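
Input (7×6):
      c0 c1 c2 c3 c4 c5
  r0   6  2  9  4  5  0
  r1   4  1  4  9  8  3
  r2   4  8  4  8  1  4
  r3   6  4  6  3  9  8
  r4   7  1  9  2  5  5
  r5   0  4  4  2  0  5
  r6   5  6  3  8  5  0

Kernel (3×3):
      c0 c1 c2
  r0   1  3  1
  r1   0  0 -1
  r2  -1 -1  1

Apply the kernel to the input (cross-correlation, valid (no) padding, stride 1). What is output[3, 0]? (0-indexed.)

15

The receptive field on the input at this output position is [6 4 6 / 7 1 9 / 0 4 4]. Elementwise product with the kernel and sum: 6·1 + 4·3 + 6·1 + 9·-1 + 0·-1 + 4·-1 + 4·1.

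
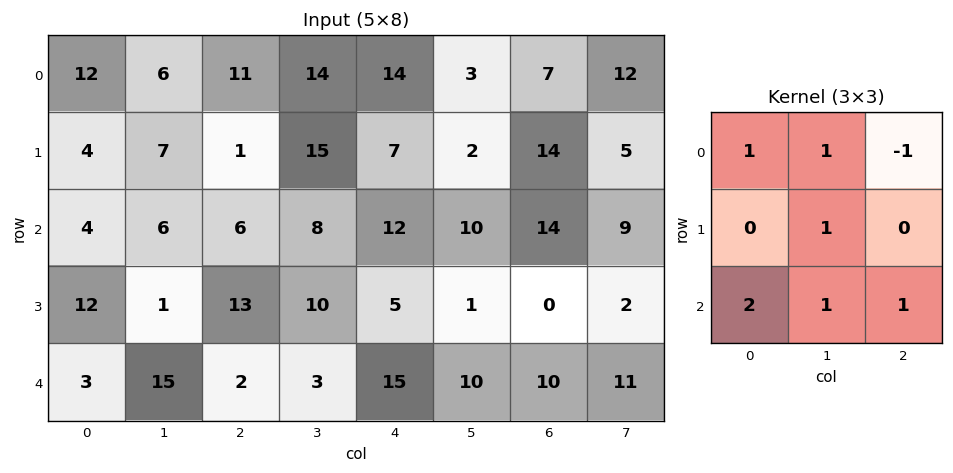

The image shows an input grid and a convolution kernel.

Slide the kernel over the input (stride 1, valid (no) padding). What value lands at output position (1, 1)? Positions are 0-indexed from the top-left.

24

The receptive field on the input at this output position is [7 1 15 / 6 6 8 / 1 13 10]. Elementwise product with the kernel and sum: 7·1 + 1·1 + 15·-1 + 6·1 + 1·2 + 13·1 + 10·1.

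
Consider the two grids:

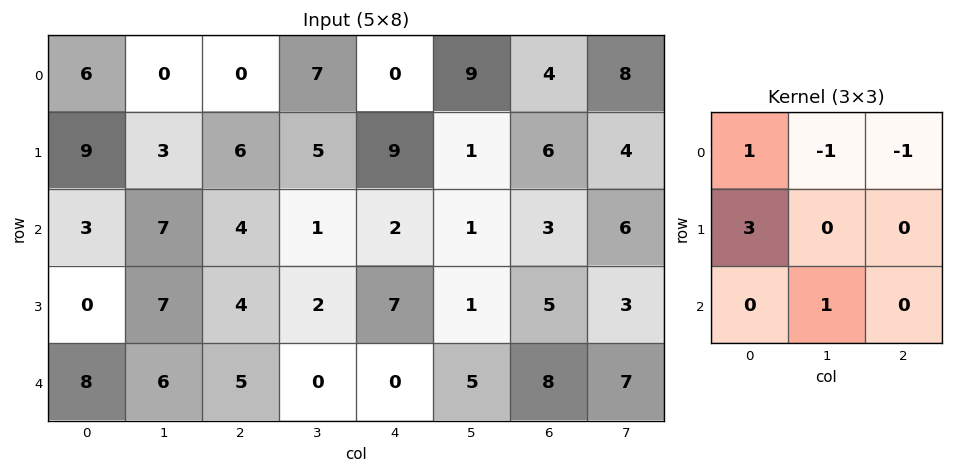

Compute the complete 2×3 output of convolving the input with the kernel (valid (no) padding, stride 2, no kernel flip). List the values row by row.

Output[0,0]: The receptive field on the input at this output position is [6 0 0 / 9 3 6 / 3 7 4]. Elementwise product with the kernel and sum: 6·1 + 0·-1 + 0·-1 + 9·3 + 7·1.
Output[0,1]: The receptive field on the input at this output position is [0 7 0 / 6 5 9 / 4 1 2]. Elementwise product with the kernel and sum: 0·1 + 7·-1 + 0·-1 + 6·3 + 1·1.

40 12 15
-2 13 24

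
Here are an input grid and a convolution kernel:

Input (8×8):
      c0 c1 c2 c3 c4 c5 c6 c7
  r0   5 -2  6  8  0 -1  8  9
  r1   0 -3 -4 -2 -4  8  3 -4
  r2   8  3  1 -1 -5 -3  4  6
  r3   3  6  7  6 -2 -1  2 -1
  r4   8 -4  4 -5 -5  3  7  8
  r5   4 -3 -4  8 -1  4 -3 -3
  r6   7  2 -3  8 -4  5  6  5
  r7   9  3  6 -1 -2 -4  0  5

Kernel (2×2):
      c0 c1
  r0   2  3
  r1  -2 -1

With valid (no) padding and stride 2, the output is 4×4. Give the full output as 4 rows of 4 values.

7 46 -3 41
13 -21 -14 23
-1 -7 -3 47
-1 7 15 22

Output[0,0]: The receptive field on the input at this output position is [5 -2 / 0 -3]. Elementwise product with the kernel and sum: 5·2 + -2·3 + 0·-2 + -3·-1.
Output[0,1]: The receptive field on the input at this output position is [6 8 / -4 -2]. Elementwise product with the kernel and sum: 6·2 + 8·3 + -4·-2 + -2·-1.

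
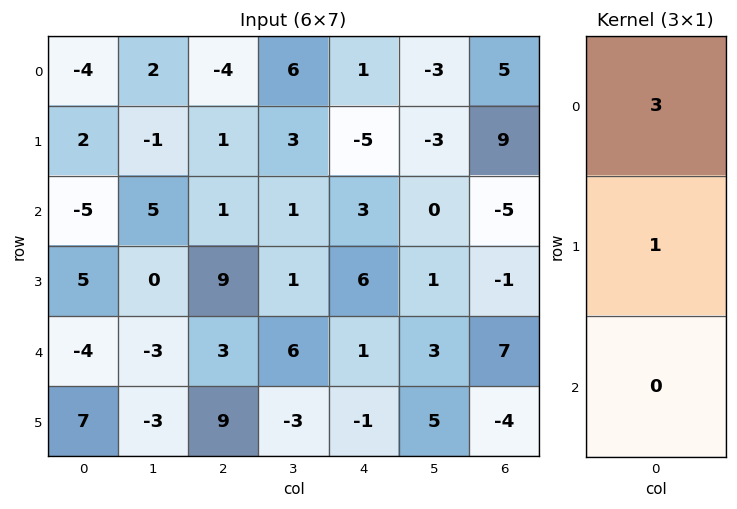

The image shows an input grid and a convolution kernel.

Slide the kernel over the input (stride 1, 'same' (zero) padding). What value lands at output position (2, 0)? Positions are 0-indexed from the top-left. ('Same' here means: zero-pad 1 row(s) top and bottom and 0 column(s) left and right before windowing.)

1

The receptive field on the zero-padded input at this output position is [2 / -5 / 5]. Elementwise product with the kernel and sum: 2·3 + -5·1.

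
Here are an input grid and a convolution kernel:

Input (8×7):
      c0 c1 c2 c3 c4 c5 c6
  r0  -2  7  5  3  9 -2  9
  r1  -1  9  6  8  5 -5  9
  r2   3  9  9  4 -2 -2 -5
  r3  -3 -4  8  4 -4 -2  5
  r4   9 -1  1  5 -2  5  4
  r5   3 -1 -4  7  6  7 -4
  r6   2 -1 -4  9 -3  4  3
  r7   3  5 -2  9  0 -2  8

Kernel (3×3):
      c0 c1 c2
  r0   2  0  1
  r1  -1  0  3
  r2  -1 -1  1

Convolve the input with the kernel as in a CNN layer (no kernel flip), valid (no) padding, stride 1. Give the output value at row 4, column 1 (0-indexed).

39

The receptive field on the input at this output position is [-1 1 5 / -1 -4 7 / -1 -4 9]. Elementwise product with the kernel and sum: -1·2 + 5·1 + -1·-1 + 7·3 + -1·-1 + -4·-1 + 9·1.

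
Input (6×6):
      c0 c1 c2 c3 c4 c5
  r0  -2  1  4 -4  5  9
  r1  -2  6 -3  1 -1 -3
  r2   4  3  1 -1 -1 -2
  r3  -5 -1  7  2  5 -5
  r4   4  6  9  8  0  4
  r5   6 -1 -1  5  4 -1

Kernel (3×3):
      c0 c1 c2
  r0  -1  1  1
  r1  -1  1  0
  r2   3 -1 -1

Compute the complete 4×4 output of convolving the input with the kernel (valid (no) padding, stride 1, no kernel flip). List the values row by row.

Output[0,0]: The receptive field on the input at this output position is [-2 1 4 / -2 6 -3 / 4 3 1]. Elementwise product with the kernel and sum: -2·-1 + 1·1 + 4·1 + -2·-1 + 6·1 + 4·3 + 3·-1 + 1·-1.

23 -1 6 16
-17 -22 15 1
1 6 11 21
33 6 -13 2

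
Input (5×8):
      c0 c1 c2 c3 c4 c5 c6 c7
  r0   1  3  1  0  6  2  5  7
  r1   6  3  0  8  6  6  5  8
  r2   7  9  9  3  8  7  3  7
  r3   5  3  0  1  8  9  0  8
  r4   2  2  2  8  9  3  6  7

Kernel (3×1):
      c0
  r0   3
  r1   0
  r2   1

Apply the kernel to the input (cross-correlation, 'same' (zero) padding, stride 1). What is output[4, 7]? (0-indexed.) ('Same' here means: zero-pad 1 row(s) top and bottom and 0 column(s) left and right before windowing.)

24

The receptive field on the zero-padded input at this output position is [8 / 7 / 0]. Elementwise product with the kernel and sum: 8·3 + 0·1.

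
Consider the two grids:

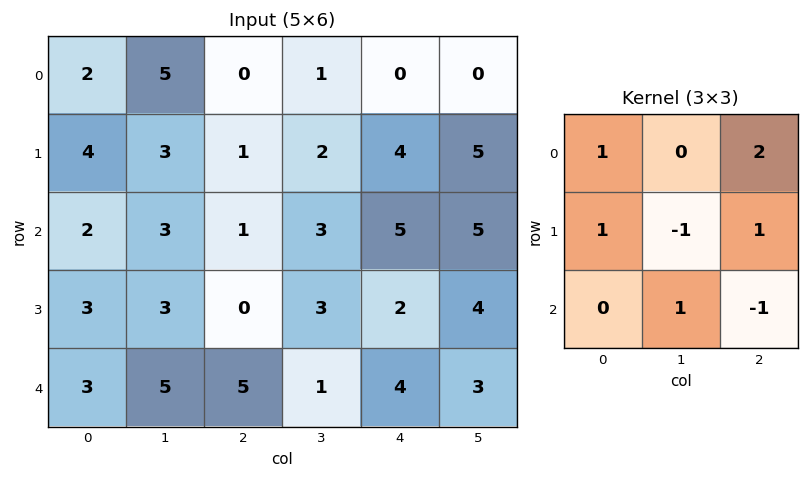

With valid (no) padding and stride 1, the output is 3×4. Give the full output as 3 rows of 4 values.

6 9 1 4
9 9 13 13
4 19 7 19

Output[0,0]: The receptive field on the input at this output position is [2 5 0 / 4 3 1 / 2 3 1]. Elementwise product with the kernel and sum: 2·1 + 0·2 + 4·1 + 3·-1 + 1·1 + 3·1 + 1·-1.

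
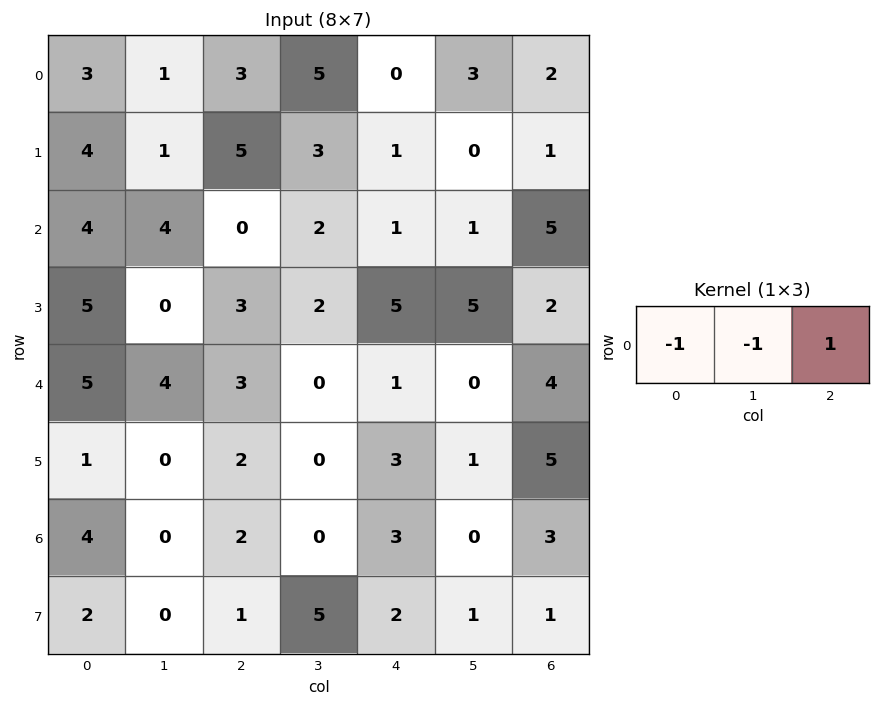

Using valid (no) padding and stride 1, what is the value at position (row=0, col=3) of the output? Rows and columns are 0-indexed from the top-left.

The receptive field on the input at this output position is [5 0 3]. Elementwise product with the kernel and sum: 5·-1 + 0·-1 + 3·1.

-2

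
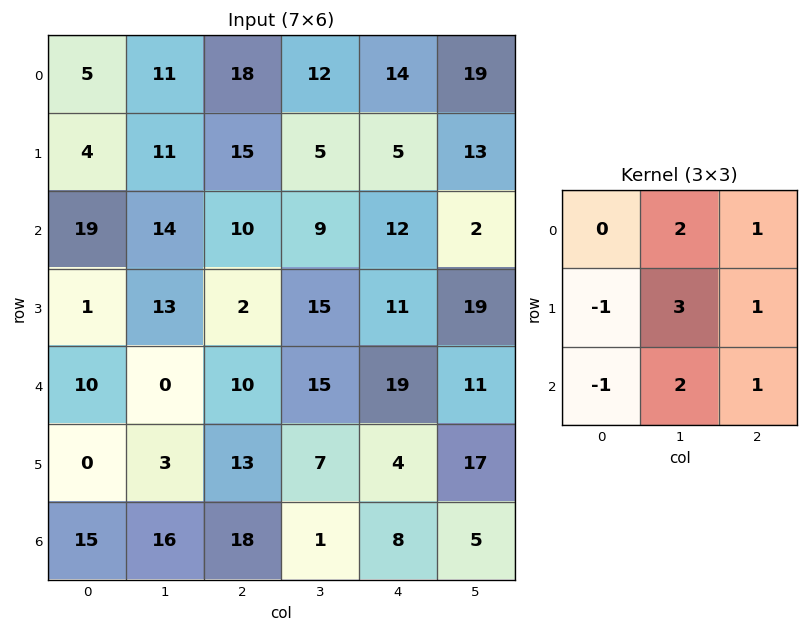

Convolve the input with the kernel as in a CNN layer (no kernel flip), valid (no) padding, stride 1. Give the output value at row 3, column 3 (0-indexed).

The receptive field on the input at this output position is [15 11 19 / 15 19 11 / 7 4 17]. Elementwise product with the kernel and sum: 11·2 + 19·1 + 15·-1 + 19·3 + 11·1 + 7·-1 + 4·2 + 17·1.

112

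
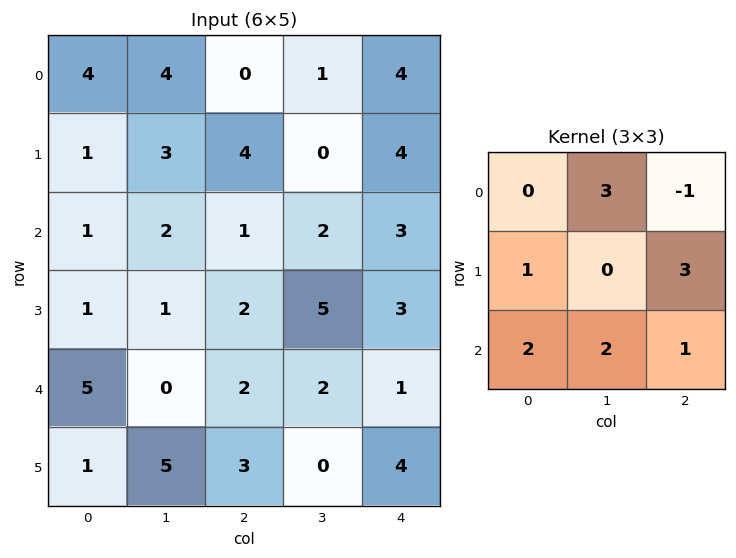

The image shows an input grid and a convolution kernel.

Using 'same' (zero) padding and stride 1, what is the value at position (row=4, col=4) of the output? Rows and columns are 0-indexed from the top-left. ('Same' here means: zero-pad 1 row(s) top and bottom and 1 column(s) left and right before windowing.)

The receptive field on the zero-padded input at this output position is [5 3 0 / 2 1 0 / 0 4 0]. Elementwise product with the kernel and sum: 3·3 + 0·-1 + 2·1 + 0·3 + 0·2 + 4·2 + 0·1.

19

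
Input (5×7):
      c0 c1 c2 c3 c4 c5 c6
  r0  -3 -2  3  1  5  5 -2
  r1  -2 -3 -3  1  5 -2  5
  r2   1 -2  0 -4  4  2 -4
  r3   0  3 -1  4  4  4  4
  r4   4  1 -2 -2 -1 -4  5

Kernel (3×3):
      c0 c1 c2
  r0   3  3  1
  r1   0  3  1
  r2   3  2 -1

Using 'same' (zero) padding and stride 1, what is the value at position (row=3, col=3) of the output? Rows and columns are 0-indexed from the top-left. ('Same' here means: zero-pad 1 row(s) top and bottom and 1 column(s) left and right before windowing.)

The receptive field on the zero-padded input at this output position is [0 -4 4 / -1 4 4 / -2 -2 -1]. Elementwise product with the kernel and sum: 0·3 + -4·3 + 4·1 + 4·3 + 4·1 + -2·3 + -2·2 + -1·-1.

-1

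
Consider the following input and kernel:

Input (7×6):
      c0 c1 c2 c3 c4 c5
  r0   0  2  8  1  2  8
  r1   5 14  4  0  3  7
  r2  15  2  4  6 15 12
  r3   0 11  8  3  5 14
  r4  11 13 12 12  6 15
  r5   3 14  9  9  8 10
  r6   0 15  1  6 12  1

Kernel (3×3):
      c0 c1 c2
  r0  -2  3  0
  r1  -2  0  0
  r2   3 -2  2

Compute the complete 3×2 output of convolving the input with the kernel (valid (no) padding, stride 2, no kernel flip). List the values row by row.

Output[0,0]: The receptive field on the input at this output position is [0 2 8 / 5 14 4 / 15 2 4]. Elementwise product with the kernel and sum: 0·-2 + 2·3 + 5·-2 + 15·3 + 2·-2 + 4·2.

45 9
7 18
-17 9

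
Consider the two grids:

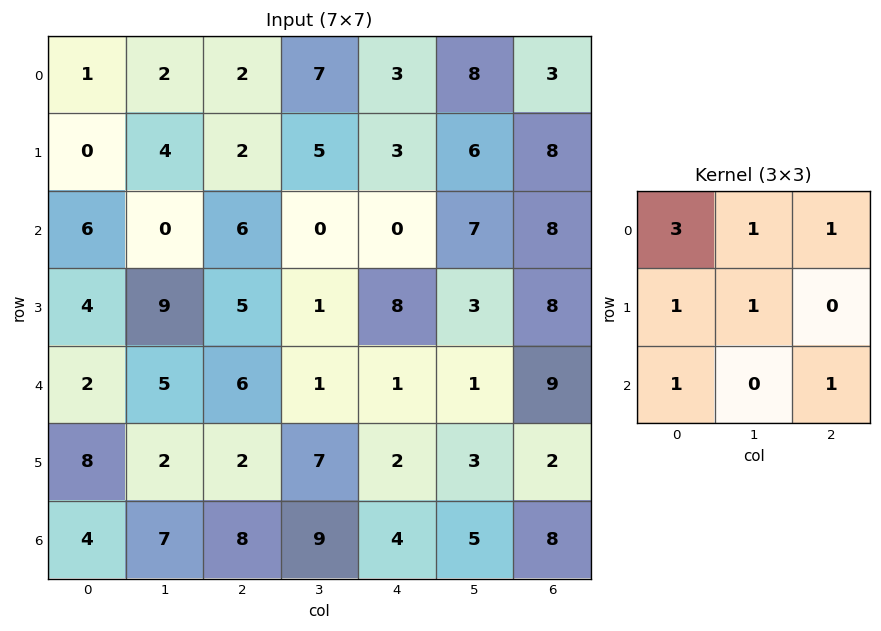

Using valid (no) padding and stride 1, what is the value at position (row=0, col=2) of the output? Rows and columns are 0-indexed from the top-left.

The receptive field on the input at this output position is [2 7 3 / 2 5 3 / 6 0 0]. Elementwise product with the kernel and sum: 2·3 + 7·1 + 3·1 + 2·1 + 5·1 + 6·1 + 0·1.

29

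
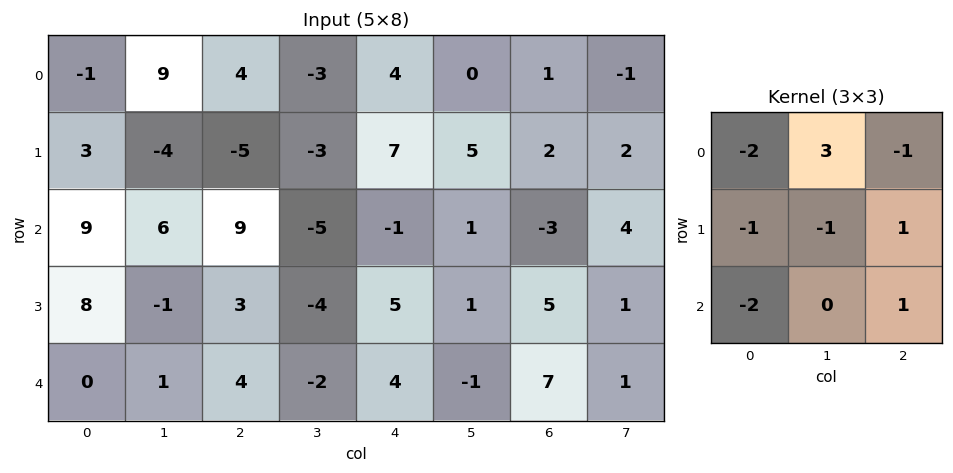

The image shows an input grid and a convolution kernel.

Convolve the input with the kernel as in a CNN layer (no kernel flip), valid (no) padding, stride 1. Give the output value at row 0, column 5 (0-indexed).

The receptive field on the input at this output position is [0 1 -1 / 5 2 2 / 1 -3 4]. Elementwise product with the kernel and sum: 0·-2 + 1·3 + -1·-1 + 5·-1 + 2·-1 + 2·1 + 1·-2 + 4·1.

1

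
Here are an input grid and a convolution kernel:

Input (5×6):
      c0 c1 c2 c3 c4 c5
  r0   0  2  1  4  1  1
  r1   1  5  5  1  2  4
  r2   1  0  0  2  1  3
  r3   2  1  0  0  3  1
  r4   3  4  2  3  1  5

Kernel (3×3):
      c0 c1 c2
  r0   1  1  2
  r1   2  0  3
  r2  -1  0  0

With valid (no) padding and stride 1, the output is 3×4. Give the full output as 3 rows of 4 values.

Output[0,0]: The receptive field on the input at this output position is [0 2 1 / 1 5 5 / 1 0 0]. Elementwise product with the kernel and sum: 0·1 + 2·1 + 1·2 + 1·2 + 5·3 + 1·-1.
Output[0,1]: The receptive field on the input at this output position is [2 1 4 / 5 5 1 / 0 0 2]. Elementwise product with the kernel and sum: 2·1 + 1·1 + 4·2 + 5·2 + 1·3 + 0·-1.

20 24 23 19
16 17 13 24
2 2 11 9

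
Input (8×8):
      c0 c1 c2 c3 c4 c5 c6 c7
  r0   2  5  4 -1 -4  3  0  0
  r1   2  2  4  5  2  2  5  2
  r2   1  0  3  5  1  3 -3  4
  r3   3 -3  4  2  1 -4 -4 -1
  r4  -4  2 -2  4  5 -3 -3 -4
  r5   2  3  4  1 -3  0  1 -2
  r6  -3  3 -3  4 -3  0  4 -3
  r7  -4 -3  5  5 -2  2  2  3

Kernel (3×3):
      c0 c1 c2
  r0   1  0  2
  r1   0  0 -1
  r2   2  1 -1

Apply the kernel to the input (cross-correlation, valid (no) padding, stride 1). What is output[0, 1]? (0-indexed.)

-4

The receptive field on the input at this output position is [5 4 -1 / 2 4 5 / 0 3 5]. Elementwise product with the kernel and sum: 5·1 + -1·2 + 5·-1 + 0·2 + 3·1 + 5·-1.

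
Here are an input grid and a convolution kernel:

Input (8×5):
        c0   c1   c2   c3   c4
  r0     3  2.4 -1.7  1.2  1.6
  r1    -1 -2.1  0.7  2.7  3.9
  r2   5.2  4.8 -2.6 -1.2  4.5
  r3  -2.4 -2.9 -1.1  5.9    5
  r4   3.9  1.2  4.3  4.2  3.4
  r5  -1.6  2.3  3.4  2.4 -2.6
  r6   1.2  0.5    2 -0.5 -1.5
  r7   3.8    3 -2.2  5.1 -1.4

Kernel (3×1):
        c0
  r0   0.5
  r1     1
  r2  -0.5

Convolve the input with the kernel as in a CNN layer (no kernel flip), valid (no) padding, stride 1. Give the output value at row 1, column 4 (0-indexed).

3.95

The receptive field on the input at this output position is [3.9 / 4.5 / 5]. Elementwise product with the kernel and sum: 3.9·0.5 + 4.5·1 + 5·-0.5.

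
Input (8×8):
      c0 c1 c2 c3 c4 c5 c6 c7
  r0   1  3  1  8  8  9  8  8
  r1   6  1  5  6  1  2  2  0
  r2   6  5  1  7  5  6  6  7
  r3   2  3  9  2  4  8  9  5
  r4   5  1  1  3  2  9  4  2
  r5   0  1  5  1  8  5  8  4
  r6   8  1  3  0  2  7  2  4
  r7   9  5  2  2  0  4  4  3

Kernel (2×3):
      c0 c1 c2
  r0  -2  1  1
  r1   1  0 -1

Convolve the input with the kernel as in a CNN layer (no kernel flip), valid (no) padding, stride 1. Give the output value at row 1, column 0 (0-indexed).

The receptive field on the input at this output position is [6 1 5 / 6 5 1]. Elementwise product with the kernel and sum: 6·-2 + 1·1 + 5·1 + 6·1 + 1·-1.

-1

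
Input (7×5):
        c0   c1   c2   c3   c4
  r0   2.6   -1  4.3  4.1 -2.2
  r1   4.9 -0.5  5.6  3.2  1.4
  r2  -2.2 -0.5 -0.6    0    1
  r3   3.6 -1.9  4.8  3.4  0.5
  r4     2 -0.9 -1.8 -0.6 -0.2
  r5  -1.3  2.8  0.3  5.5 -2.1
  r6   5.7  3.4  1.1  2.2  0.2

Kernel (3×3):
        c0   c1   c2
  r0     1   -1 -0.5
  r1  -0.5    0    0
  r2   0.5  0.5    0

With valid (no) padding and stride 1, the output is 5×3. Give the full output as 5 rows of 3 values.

-2.35 -7.65 -1.8
4.55 -6 6.1
-2.65 -0.3 -4.7
2.85 -6.4 4.95
9 2.05 0.4

Output[0,0]: The receptive field on the input at this output position is [2.6 -1 4.3 / 4.9 -0.5 5.6 / -2.2 -0.5 -0.6]. Elementwise product with the kernel and sum: 2.6·1 + -1·-1 + 4.3·-0.5 + 4.9·-0.5 + -2.2·0.5 + -0.5·0.5.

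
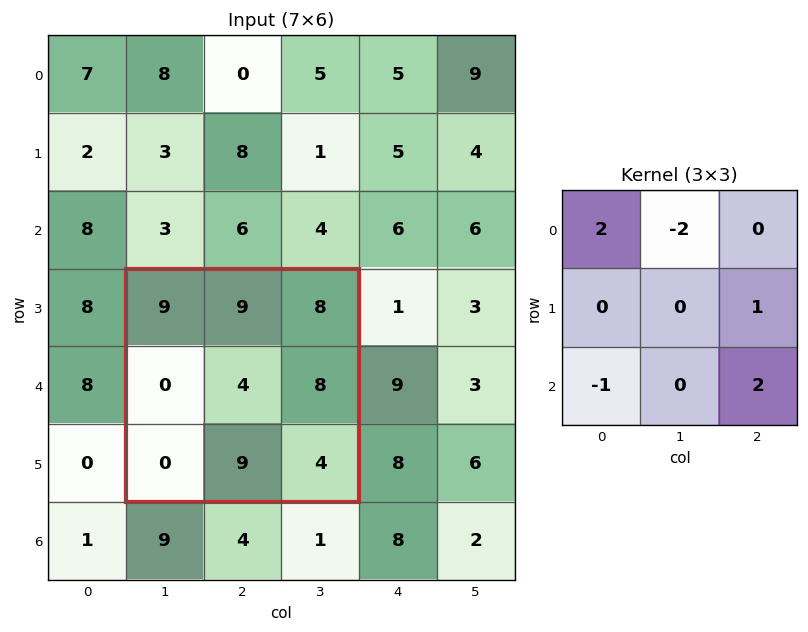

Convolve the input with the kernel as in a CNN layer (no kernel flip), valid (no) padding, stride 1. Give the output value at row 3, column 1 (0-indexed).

16

The receptive field on the input at this output position is [9 9 8 / 0 4 8 / 0 9 4]. Elementwise product with the kernel and sum: 9·2 + 9·-2 + 8·1 + 0·-1 + 4·2.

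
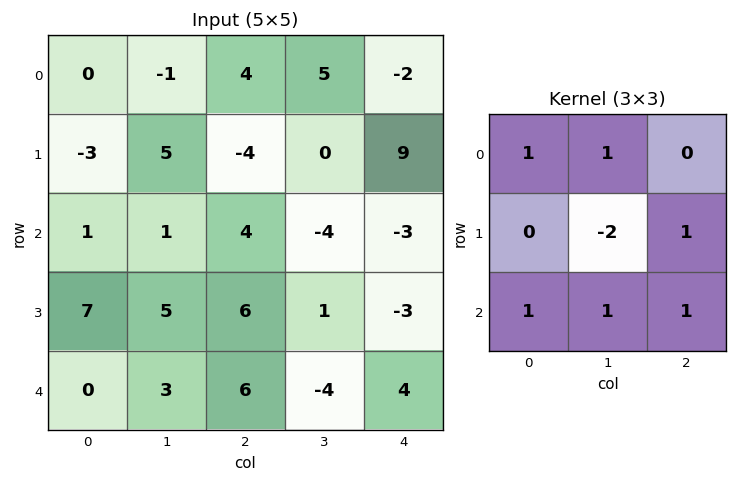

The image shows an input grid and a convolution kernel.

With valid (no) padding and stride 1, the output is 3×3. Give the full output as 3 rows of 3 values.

Output[0,0]: The receptive field on the input at this output position is [0 -1 4 / -3 5 -4 / 1 1 4]. Elementwise product with the kernel and sum: 0·1 + -1·1 + 5·-2 + -4·1 + 1·1 + 1·1 + 4·1.

-9 12 15
22 1 5
7 -1 1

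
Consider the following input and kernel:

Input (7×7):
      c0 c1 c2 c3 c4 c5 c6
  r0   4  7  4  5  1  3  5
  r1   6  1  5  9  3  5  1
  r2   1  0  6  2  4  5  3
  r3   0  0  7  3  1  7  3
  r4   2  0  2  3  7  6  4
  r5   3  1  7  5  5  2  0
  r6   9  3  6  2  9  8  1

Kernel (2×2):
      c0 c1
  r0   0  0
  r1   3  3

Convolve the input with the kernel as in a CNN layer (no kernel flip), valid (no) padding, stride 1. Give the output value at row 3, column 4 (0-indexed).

The receptive field on the input at this output position is [1 7 / 7 6]. Elementwise product with the kernel and sum: 7·3 + 6·3.

39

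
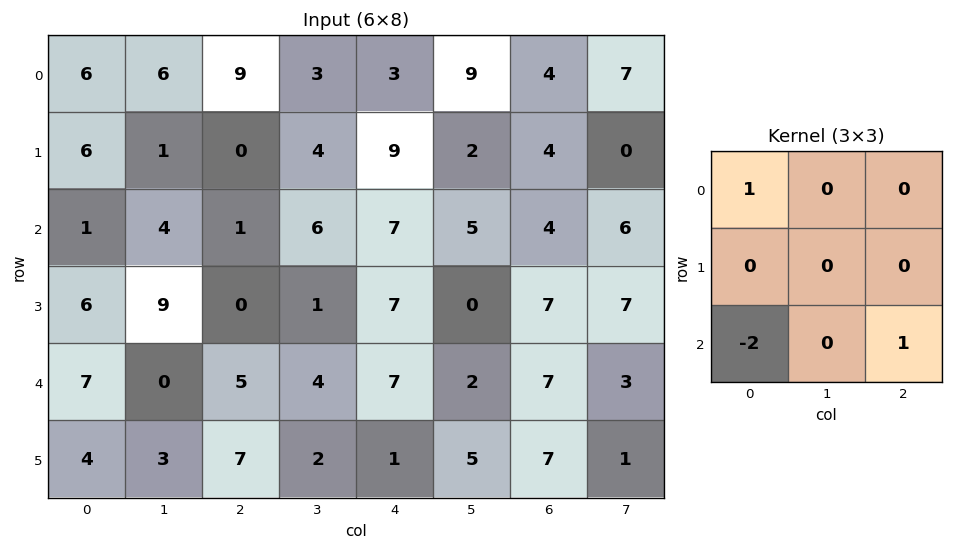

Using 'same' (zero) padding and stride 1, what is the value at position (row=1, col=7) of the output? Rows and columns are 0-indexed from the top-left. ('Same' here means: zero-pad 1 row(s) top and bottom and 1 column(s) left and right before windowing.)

-4

The receptive field on the zero-padded input at this output position is [4 7 0 / 4 0 0 / 4 6 0]. Elementwise product with the kernel and sum: 4·1 + 4·-2 + 0·1.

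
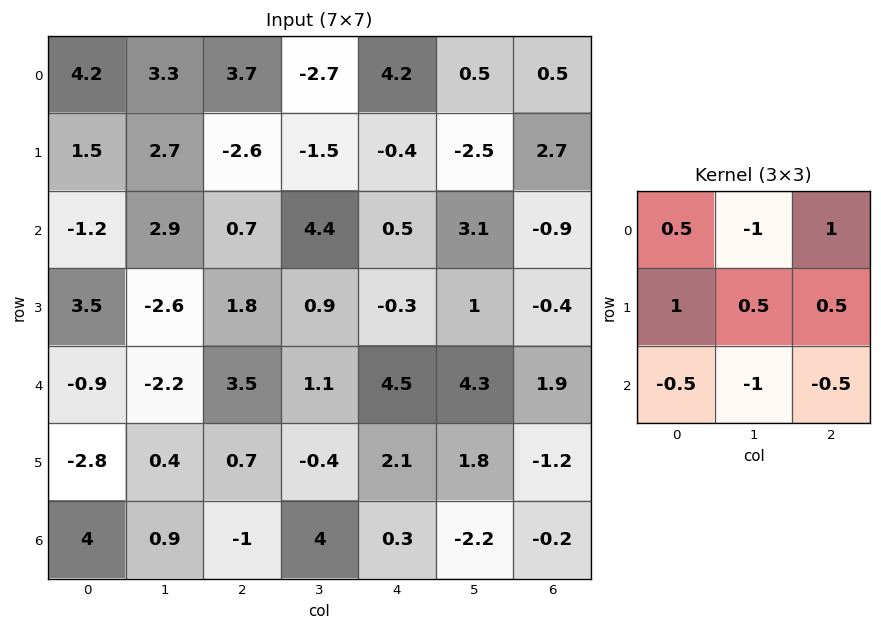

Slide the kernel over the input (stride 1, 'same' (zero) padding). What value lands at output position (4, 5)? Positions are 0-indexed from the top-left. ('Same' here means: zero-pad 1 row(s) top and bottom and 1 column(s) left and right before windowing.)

3.8

The receptive field on the zero-padded input at this output position is [-0.3 1 -0.4 / 4.5 4.3 1.9 / 2.1 1.8 -1.2]. Elementwise product with the kernel and sum: -0.3·0.5 + 1·-1 + -0.4·1 + 4.5·1 + 4.3·0.5 + 1.9·0.5 + 2.1·-0.5 + 1.8·-1 + -1.2·-0.5.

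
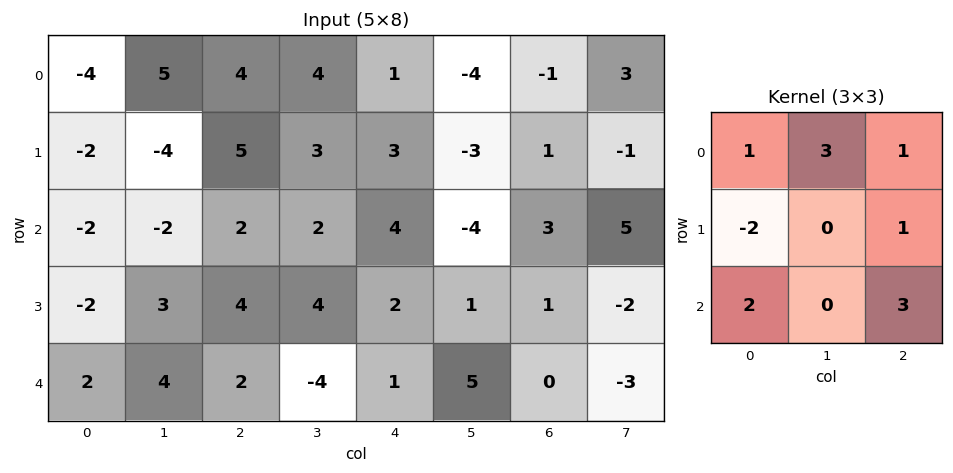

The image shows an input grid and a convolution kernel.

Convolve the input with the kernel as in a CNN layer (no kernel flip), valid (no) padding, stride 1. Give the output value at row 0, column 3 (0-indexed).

-14

The receptive field on the input at this output position is [4 1 -4 / 3 3 -3 / 2 4 -4]. Elementwise product with the kernel and sum: 4·1 + 1·3 + -4·1 + 3·-2 + -3·1 + 2·2 + -4·3.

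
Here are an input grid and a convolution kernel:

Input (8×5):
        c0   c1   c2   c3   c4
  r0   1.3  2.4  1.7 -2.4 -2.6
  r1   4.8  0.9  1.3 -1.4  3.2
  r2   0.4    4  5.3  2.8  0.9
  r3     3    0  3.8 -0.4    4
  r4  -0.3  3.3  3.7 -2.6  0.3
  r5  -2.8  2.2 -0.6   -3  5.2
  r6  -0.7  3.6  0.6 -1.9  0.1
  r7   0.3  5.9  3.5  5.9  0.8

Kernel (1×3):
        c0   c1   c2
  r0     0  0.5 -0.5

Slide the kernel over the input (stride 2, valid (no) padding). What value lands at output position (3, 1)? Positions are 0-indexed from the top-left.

-1

The receptive field on the input at this output position is [0.6 -1.9 0.1]. Elementwise product with the kernel and sum: -1.9·0.5 + 0.1·-0.5.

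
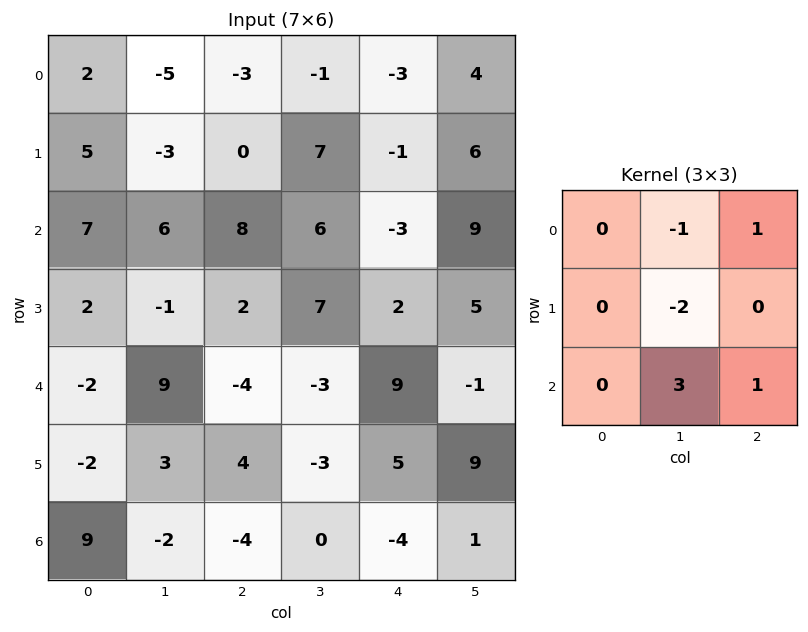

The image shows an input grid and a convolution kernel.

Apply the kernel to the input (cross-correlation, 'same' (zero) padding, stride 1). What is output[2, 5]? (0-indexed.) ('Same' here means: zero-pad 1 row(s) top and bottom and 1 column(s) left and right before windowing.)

The receptive field on the zero-padded input at this output position is [-1 6 0 / -3 9 0 / 2 5 0]. Elementwise product with the kernel and sum: 6·-1 + 0·1 + 9·-2 + 5·3 + 0·1.

-9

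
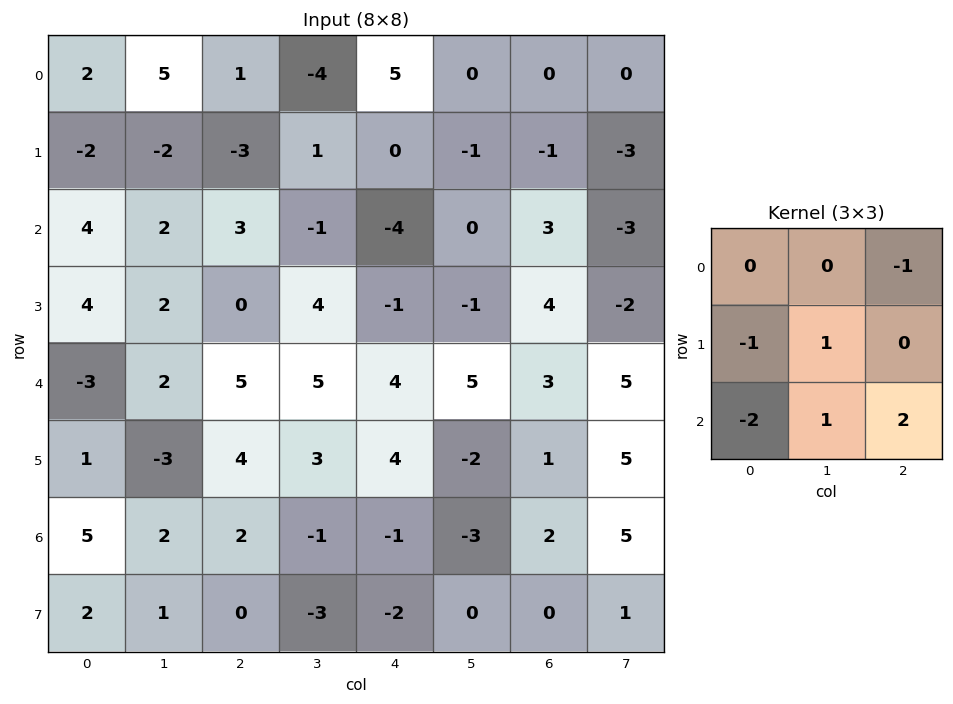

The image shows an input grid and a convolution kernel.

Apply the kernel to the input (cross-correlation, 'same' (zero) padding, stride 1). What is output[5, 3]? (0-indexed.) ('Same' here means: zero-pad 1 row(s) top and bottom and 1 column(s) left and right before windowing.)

The receptive field on the zero-padded input at this output position is [5 5 4 / 4 3 4 / 2 -1 -1]. Elementwise product with the kernel and sum: 4·-1 + 4·-1 + 3·1 + 2·-2 + -1·1 + -1·2.

-12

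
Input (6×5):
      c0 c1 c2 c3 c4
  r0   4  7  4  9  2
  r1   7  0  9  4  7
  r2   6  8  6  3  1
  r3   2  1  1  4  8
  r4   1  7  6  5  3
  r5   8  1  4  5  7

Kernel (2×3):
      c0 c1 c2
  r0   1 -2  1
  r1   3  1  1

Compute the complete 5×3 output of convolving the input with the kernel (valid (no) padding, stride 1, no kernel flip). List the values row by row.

Output[0,0]: The receptive field on the input at this output position is [4 7 4 / 7 0 9]. Elementwise product with the kernel and sum: 4·1 + 7·-2 + 4·1 + 7·3 + 0·1 + 9·1.
Output[0,1]: The receptive field on the input at this output position is [7 4 9 / 0 9 4]. Elementwise product with the kernel and sum: 7·1 + 4·-2 + 9·1 + 0·3 + 9·1 + 4·1.

24 21 26
48 19 30
4 7 16
17 35 27
22 12 23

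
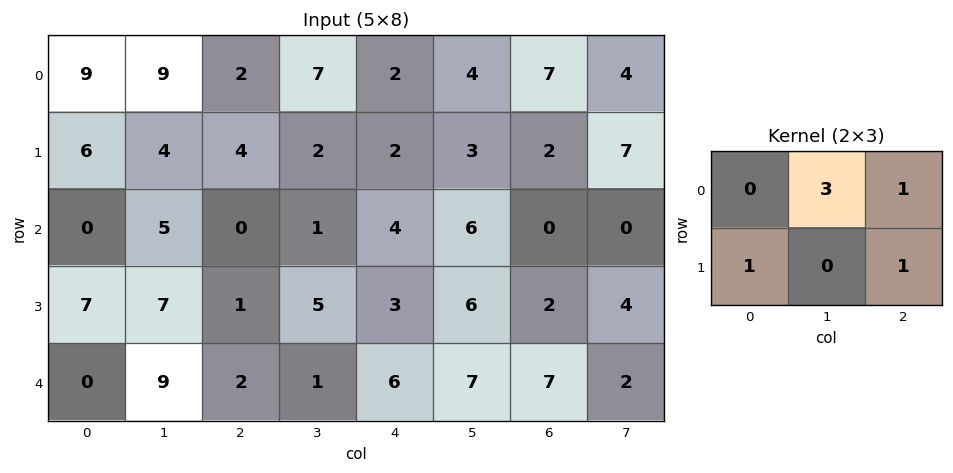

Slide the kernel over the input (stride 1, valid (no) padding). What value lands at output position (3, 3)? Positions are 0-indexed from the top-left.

The receptive field on the input at this output position is [5 3 6 / 1 6 7]. Elementwise product with the kernel and sum: 3·3 + 6·1 + 1·1 + 7·1.

23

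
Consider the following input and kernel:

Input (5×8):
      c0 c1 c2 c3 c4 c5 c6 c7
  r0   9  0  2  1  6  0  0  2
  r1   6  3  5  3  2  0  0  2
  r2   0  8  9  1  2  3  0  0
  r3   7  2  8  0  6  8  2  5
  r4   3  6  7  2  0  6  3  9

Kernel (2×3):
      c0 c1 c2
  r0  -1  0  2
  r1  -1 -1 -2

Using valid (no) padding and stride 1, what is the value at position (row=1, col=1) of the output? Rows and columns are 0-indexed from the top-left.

The receptive field on the input at this output position is [3 5 3 / 8 9 1]. Elementwise product with the kernel and sum: 3·-1 + 3·2 + 8·-1 + 9·-1 + 1·-2.

-16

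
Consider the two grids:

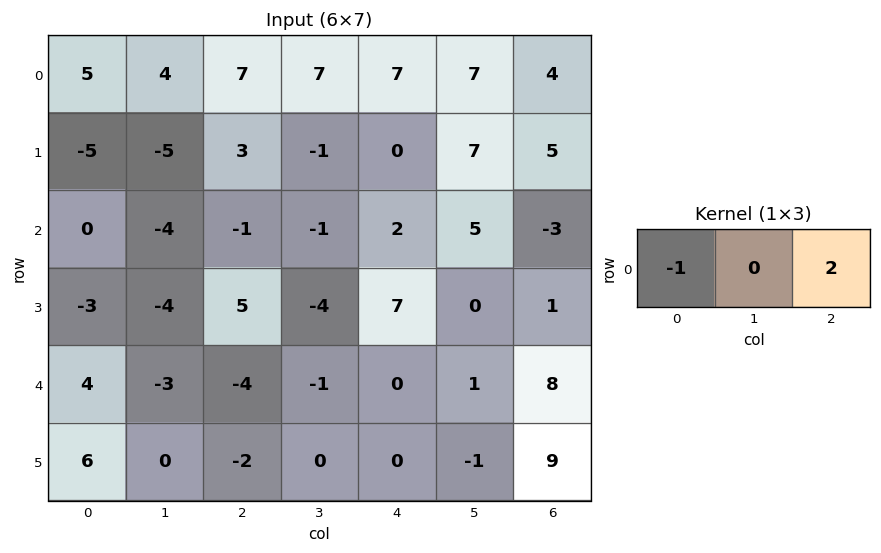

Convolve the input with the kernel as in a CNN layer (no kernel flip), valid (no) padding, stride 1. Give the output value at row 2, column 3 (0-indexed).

The receptive field on the input at this output position is [-1 2 5]. Elementwise product with the kernel and sum: -1·-1 + 5·2.

11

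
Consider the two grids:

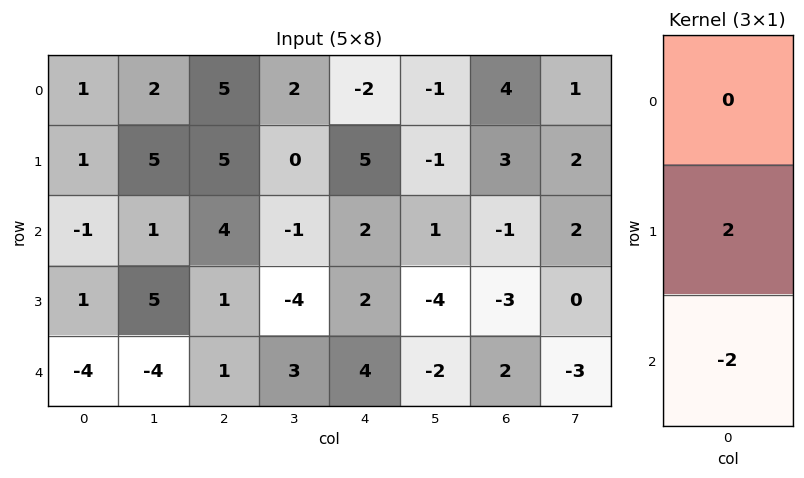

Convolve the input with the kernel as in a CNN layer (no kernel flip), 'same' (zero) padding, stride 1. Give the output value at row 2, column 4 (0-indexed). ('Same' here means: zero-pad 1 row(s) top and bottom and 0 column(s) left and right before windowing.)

The receptive field on the zero-padded input at this output position is [5 / 2 / 2]. Elementwise product with the kernel and sum: 2·2 + 2·-2.

0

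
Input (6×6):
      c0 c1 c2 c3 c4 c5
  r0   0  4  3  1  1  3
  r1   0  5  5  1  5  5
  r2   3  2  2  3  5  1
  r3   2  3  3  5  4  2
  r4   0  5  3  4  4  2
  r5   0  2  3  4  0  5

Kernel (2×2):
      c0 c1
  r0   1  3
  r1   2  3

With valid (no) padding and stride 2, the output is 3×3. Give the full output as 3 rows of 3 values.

27 19 35
22 32 22
21 33 25

Output[0,0]: The receptive field on the input at this output position is [0 4 / 0 5]. Elementwise product with the kernel and sum: 0·1 + 4·3 + 0·2 + 5·3.
Output[0,1]: The receptive field on the input at this output position is [3 1 / 5 1]. Elementwise product with the kernel and sum: 3·1 + 1·3 + 5·2 + 1·3.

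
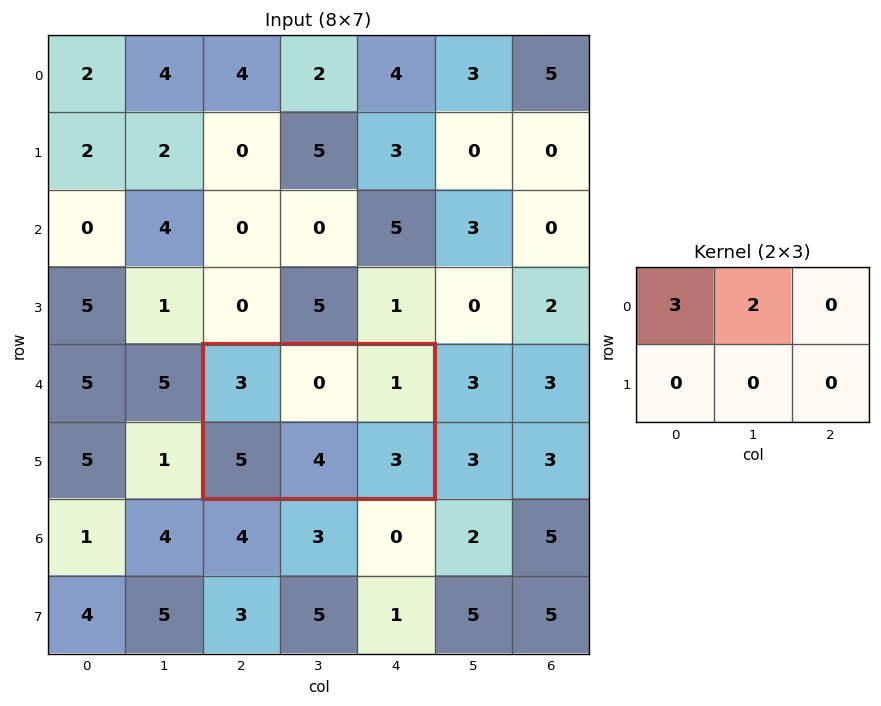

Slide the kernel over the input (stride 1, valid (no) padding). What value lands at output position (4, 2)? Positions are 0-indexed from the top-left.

The receptive field on the input at this output position is [3 0 1 / 5 4 3]. Elementwise product with the kernel and sum: 3·3 + 0·2.

9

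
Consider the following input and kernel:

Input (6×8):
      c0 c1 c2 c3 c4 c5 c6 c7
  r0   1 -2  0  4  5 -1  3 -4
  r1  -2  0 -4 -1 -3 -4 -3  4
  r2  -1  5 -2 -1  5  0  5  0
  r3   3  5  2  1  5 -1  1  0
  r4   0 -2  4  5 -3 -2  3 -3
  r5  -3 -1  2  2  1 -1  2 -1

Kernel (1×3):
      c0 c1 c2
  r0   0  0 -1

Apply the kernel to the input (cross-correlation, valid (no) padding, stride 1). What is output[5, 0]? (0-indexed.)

The receptive field on the input at this output position is [-3 -1 2]. Elementwise product with the kernel and sum: 2·-1.

-2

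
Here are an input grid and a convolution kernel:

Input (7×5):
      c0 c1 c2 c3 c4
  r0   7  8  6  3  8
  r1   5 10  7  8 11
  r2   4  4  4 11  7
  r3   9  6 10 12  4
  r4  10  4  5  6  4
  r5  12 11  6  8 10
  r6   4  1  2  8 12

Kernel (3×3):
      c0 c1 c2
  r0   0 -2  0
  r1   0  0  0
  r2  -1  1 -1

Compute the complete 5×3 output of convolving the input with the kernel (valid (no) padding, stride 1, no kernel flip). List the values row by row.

Output[0,0]: The receptive field on the input at this output position is [7 8 6 / 5 10 7 / 4 4 4]. Elementwise product with the kernel and sum: 8·-2 + 4·-1 + 4·1 + 4·-1.

-20 -23 -6
-33 -22 -18
-19 -13 -25
-19 -33 -32
-13 -17 -18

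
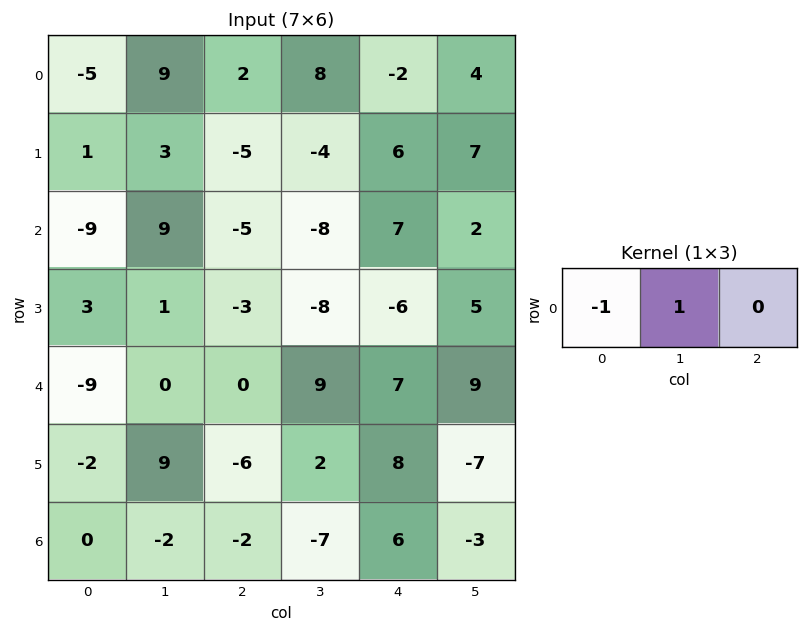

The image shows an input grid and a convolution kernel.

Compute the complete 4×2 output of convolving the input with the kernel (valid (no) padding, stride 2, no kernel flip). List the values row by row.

14 6
18 -3
9 9
-2 -5

Output[0,0]: The receptive field on the input at this output position is [-5 9 2]. Elementwise product with the kernel and sum: -5·-1 + 9·1.
Output[0,1]: The receptive field on the input at this output position is [2 8 -2]. Elementwise product with the kernel and sum: 2·-1 + 8·1.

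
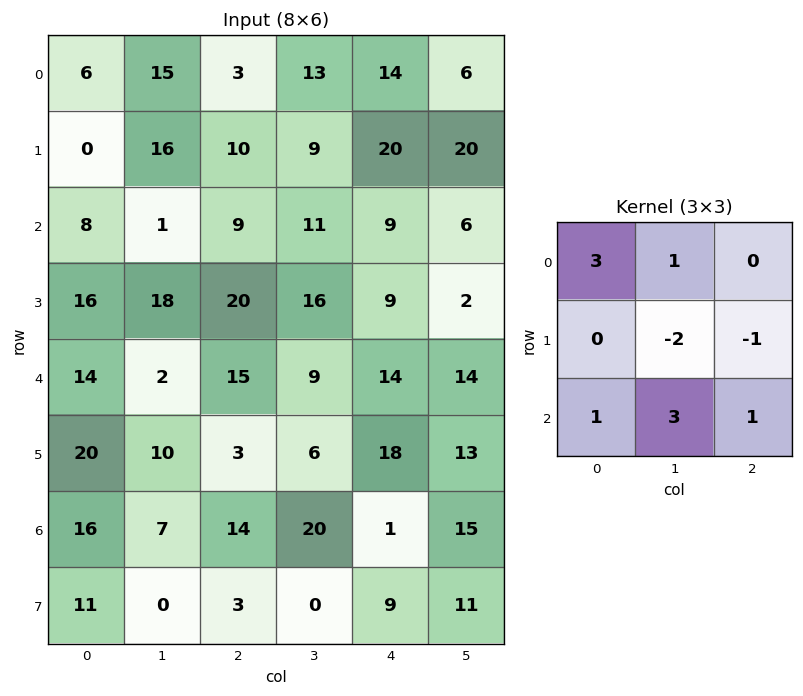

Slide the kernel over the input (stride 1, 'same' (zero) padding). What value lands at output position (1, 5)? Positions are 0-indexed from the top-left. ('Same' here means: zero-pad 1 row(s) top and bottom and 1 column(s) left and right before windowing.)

The receptive field on the zero-padded input at this output position is [14 6 0 / 20 20 0 / 9 6 0]. Elementwise product with the kernel and sum: 14·3 + 6·1 + 20·-2 + 0·-1 + 9·1 + 6·3 + 0·1.

35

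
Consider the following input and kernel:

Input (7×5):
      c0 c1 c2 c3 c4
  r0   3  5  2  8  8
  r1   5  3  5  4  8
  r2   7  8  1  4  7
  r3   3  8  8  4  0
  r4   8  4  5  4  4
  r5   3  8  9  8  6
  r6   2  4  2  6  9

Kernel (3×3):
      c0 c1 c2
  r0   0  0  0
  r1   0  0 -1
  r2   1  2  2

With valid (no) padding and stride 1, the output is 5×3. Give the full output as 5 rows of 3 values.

Output[0,0]: The receptive field on the input at this output position is [3 5 2 / 5 3 5 / 7 8 1]. Elementwise product with the kernel and sum: 5·-1 + 7·1 + 8·2 + 1·2.
Output[0,1]: The receptive field on the input at this output position is [5 2 8 / 3 5 4 / 8 1 4]. Elementwise product with the kernel and sum: 4·-1 + 8·1 + 1·2 + 4·2.

20 14 15
34 28 9
18 18 21
32 38 33
5 12 26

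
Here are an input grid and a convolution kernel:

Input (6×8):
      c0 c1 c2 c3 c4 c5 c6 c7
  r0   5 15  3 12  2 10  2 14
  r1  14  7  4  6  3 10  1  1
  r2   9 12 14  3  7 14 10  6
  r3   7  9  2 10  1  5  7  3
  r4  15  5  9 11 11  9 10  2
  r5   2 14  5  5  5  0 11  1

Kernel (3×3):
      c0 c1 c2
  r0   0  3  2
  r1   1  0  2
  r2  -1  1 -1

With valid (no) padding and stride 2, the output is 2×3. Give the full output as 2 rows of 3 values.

Output[0,0]: The receptive field on the input at this output position is [5 15 3 / 14 7 4 / 9 12 14]. Elementwise product with the kernel and sum: 15·3 + 3·2 + 14·1 + 4·2 + 9·-1 + 12·1 + 14·-1.

62 32 36
56 18 65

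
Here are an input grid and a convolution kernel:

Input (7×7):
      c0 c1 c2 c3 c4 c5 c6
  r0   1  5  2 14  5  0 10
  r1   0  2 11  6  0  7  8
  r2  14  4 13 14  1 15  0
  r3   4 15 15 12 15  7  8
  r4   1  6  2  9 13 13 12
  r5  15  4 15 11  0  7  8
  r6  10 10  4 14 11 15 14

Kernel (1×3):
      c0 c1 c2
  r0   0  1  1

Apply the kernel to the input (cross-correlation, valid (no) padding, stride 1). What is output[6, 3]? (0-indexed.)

26

The receptive field on the input at this output position is [14 11 15]. Elementwise product with the kernel and sum: 11·1 + 15·1.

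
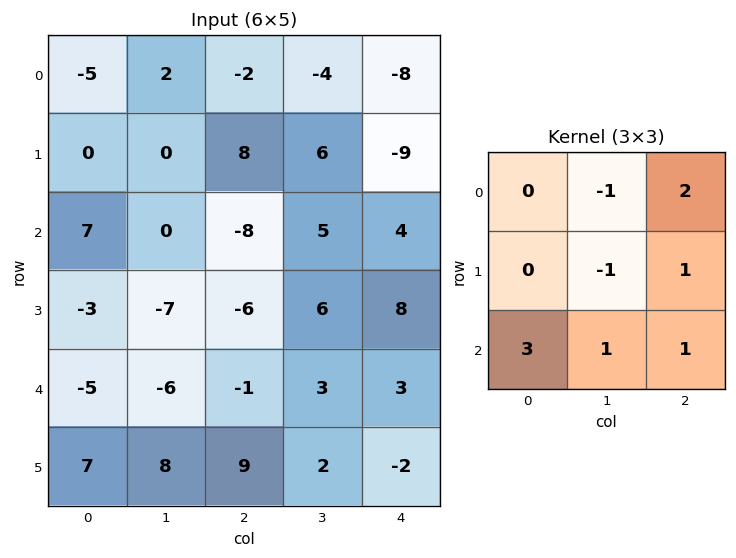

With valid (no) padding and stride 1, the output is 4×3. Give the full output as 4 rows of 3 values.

Output[0,0]: The receptive field on the input at this output position is [-5 2 -2 / 0 0 8 / 7 0 -8]. Elementwise product with the kernel and sum: 2·-1 + -2·2 + 0·-1 + 8·1 + 7·3 + 0·1 + -8·1.

15 -11 -42
-14 -4 -29
-37 14 8
38 57 37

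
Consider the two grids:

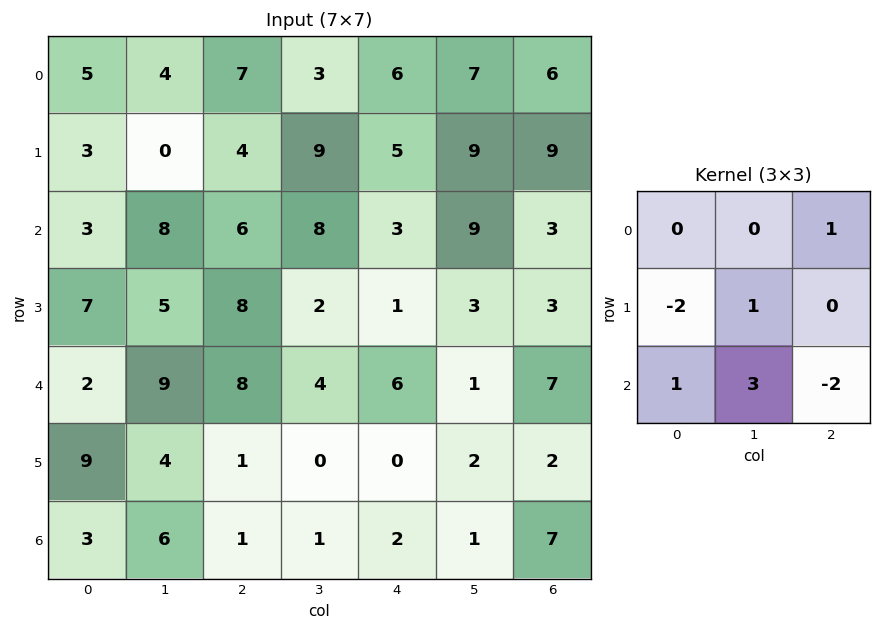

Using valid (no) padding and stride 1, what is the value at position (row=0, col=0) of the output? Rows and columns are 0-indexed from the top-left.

The receptive field on the input at this output position is [5 4 7 / 3 0 4 / 3 8 6]. Elementwise product with the kernel and sum: 7·1 + 3·-2 + 0·1 + 3·1 + 8·3 + 6·-2.

16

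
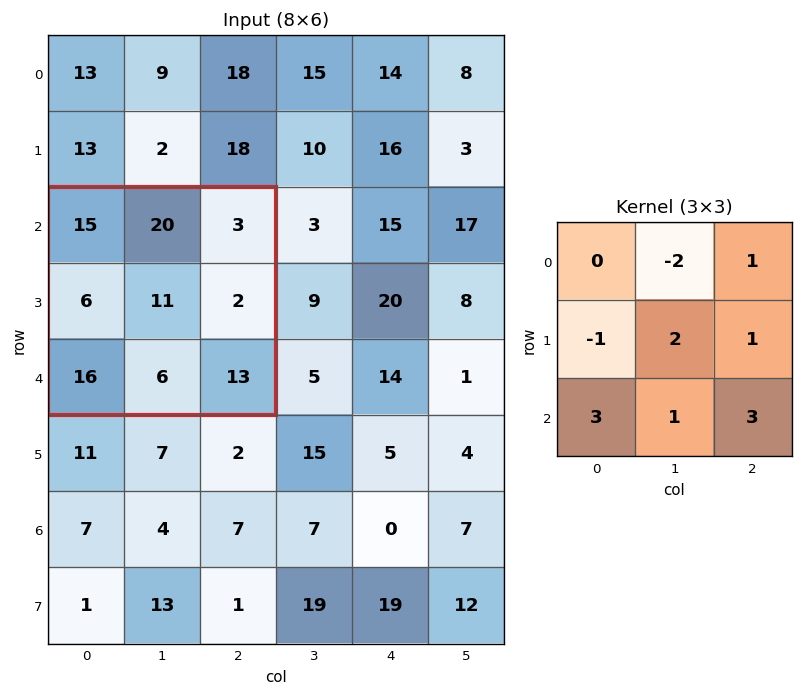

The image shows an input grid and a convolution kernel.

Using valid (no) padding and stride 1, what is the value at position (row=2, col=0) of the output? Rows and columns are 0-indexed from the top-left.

74

The receptive field on the input at this output position is [15 20 3 / 6 11 2 / 16 6 13]. Elementwise product with the kernel and sum: 20·-2 + 3·1 + 6·-1 + 11·2 + 2·1 + 16·3 + 6·1 + 13·3.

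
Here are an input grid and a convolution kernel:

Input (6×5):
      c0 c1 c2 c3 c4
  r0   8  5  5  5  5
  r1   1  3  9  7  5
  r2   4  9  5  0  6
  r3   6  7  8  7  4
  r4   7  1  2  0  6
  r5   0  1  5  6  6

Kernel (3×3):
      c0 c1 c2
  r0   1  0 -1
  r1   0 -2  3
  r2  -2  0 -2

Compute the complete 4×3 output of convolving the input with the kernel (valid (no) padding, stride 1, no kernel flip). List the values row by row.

Output[0,0]: The receptive field on the input at this output position is [8 5 5 / 1 3 9 / 4 9 5]. Elementwise product with the kernel and sum: 8·1 + 5·-1 + 3·-2 + 9·3 + 4·-2 + 5·-2.

6 -15 -21
-39 -42 -2
-9 12 -19
-8 -18 0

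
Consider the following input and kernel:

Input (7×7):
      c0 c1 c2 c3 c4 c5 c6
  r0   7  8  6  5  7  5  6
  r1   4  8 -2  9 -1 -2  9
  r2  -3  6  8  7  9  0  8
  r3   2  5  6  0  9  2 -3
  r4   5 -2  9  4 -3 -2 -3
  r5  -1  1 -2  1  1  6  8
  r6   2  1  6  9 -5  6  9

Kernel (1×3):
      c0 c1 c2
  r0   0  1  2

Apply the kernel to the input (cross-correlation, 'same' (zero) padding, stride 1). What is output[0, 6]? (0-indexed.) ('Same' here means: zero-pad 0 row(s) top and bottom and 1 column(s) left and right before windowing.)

6

The receptive field on the zero-padded input at this output position is [5 6 0]. Elementwise product with the kernel and sum: 6·1 + 0·2.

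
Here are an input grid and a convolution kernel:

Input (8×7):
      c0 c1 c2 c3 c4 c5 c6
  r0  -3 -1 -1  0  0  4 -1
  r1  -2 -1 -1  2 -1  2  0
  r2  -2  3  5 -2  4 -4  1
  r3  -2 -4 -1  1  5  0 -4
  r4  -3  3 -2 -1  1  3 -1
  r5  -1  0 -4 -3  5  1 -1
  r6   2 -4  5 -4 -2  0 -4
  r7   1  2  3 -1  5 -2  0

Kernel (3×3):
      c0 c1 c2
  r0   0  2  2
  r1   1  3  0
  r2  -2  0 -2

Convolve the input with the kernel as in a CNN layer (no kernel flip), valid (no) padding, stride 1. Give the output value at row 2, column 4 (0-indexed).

-1

The receptive field on the input at this output position is [4 -4 1 / 5 0 -4 / 1 3 -1]. Elementwise product with the kernel and sum: -4·2 + 1·2 + 5·1 + 0·3 + 1·-2 + -1·-2.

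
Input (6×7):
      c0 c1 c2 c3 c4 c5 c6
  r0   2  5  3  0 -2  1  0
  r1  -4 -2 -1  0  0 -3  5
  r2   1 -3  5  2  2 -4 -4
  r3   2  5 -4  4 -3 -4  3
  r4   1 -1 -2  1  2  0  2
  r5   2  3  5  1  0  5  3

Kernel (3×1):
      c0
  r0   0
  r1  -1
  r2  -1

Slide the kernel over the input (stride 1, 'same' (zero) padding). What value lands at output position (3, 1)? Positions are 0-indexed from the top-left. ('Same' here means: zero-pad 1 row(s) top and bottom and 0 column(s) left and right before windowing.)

-4

The receptive field on the zero-padded input at this output position is [-3 / 5 / -1]. Elementwise product with the kernel and sum: 5·-1 + -1·-1.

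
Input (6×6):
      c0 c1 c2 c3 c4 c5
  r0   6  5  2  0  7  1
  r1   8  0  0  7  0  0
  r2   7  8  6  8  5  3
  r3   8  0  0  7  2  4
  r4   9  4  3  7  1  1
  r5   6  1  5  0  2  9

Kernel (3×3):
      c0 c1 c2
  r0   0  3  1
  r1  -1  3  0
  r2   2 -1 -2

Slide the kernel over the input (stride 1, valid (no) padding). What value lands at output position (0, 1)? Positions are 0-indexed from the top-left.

The receptive field on the input at this output position is [5 2 0 / 0 0 7 / 8 6 8]. Elementwise product with the kernel and sum: 2·3 + 0·1 + 0·-1 + 0·3 + 8·2 + 6·-1 + 8·-2.

0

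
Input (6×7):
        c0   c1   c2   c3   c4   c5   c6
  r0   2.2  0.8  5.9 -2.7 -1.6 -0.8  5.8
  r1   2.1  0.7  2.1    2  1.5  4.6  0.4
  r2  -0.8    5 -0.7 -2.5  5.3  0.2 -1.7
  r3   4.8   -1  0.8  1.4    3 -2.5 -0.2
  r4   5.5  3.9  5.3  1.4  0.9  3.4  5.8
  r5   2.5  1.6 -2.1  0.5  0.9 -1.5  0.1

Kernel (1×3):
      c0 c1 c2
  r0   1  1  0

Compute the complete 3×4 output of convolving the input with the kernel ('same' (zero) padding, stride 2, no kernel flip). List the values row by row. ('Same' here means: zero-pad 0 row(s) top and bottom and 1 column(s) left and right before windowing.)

2.2 6.7 -4.3 5
-0.8 4.3 2.8 -1.5
5.5 9.2 2.3 9.2

Output[0,0]: The receptive field on the zero-padded input at this output position is [0 2.2 0.8]. Elementwise product with the kernel and sum: 0·1 + 2.2·1.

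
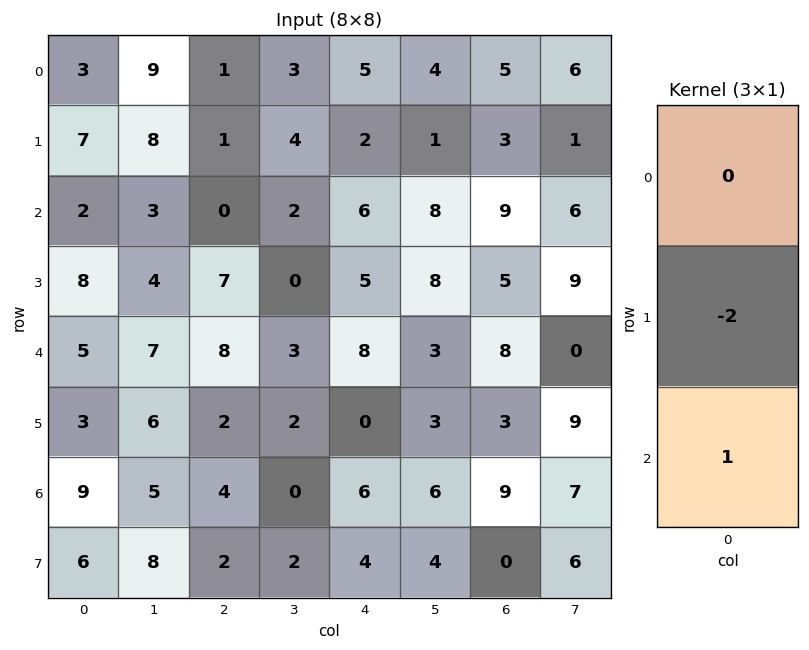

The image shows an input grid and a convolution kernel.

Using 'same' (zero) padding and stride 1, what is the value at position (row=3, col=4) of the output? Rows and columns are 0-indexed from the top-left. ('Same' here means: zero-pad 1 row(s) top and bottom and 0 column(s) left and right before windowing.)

The receptive field on the zero-padded input at this output position is [6 / 5 / 8]. Elementwise product with the kernel and sum: 5·-2 + 8·1.

-2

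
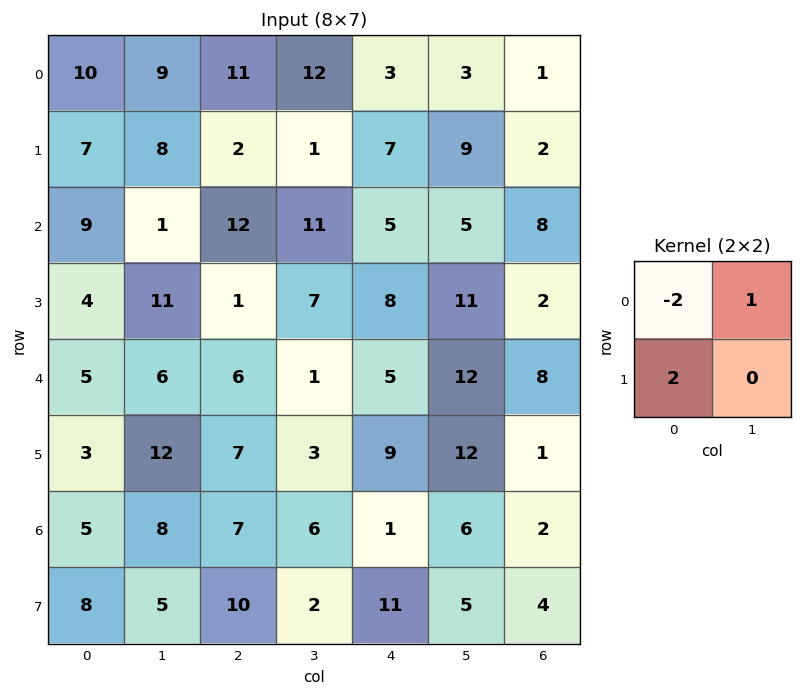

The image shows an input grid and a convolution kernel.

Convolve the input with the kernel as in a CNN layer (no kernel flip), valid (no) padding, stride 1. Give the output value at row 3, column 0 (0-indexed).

The receptive field on the input at this output position is [4 11 / 5 6]. Elementwise product with the kernel and sum: 4·-2 + 11·1 + 5·2.

13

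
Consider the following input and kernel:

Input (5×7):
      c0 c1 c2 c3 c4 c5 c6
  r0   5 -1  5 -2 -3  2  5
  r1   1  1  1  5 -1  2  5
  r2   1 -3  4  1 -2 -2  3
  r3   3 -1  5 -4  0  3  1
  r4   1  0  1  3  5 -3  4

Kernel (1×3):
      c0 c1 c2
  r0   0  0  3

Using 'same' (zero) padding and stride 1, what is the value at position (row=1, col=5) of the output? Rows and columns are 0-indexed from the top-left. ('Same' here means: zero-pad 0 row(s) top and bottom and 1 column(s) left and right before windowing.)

The receptive field on the zero-padded input at this output position is [-1 2 5]. Elementwise product with the kernel and sum: 5·3.

15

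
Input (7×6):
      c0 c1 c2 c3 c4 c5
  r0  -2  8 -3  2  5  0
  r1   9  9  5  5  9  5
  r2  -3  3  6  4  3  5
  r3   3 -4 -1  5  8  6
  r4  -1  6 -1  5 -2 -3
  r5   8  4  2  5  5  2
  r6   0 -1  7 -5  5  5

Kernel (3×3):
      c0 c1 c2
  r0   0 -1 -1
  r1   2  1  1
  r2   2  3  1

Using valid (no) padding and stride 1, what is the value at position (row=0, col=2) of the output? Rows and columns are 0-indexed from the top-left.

The receptive field on the input at this output position is [-3 2 5 / 5 5 9 / 6 4 3]. Elementwise product with the kernel and sum: 2·-1 + 5·-1 + 5·2 + 5·1 + 9·1 + 6·2 + 4·3 + 3·1.

44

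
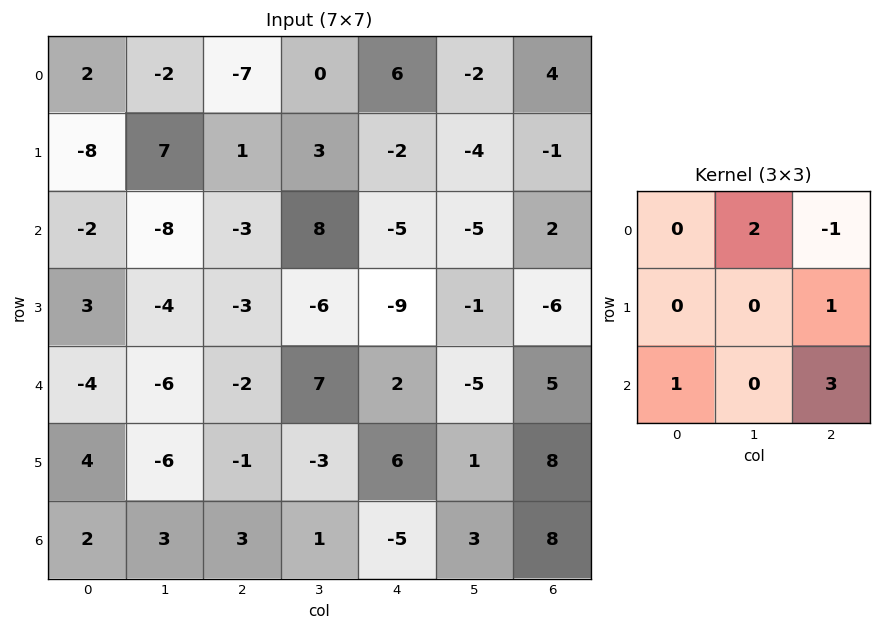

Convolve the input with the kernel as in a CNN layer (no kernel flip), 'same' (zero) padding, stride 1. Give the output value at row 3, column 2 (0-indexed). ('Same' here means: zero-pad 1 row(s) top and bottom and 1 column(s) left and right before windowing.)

The receptive field on the zero-padded input at this output position is [-8 -3 8 / -4 -3 -6 / -6 -2 7]. Elementwise product with the kernel and sum: -3·2 + 8·-1 + -6·1 + -6·1 + 7·3.

-5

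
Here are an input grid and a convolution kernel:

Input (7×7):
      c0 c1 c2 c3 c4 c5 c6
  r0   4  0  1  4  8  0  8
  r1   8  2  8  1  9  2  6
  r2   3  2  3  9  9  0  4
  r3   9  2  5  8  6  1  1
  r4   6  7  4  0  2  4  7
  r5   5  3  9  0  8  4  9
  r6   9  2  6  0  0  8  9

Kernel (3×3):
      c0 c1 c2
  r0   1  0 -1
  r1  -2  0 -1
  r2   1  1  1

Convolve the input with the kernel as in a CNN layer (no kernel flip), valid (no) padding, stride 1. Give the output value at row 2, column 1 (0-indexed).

The receptive field on the input at this output position is [2 3 9 / 2 5 8 / 7 4 0]. Elementwise product with the kernel and sum: 2·1 + 9·-1 + 2·-2 + 8·-1 + 7·1 + 4·1 + 0·1.

-8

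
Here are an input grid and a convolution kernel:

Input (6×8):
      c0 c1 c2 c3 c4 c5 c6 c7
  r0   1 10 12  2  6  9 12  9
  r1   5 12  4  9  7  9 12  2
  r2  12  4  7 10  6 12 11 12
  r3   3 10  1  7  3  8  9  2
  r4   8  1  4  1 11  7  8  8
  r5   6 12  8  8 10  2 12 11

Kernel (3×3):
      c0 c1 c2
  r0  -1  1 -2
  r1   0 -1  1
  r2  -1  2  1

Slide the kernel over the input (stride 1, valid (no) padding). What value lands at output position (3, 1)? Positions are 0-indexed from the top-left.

The receptive field on the input at this output position is [10 1 7 / 1 4 1 / 12 8 8]. Elementwise product with the kernel and sum: 10·-1 + 1·1 + 7·-2 + 4·-1 + 1·1 + 12·-1 + 8·2 + 8·1.

-14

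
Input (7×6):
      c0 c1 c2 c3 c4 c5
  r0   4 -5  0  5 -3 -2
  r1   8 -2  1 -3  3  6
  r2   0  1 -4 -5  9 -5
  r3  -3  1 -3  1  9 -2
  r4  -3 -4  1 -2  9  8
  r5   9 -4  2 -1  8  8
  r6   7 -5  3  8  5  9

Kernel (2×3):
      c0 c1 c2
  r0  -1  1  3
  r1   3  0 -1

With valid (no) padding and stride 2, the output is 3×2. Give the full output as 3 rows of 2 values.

14 -4
-17 8
27 22

Output[0,0]: The receptive field on the input at this output position is [4 -5 0 / 8 -2 1]. Elementwise product with the kernel and sum: 4·-1 + -5·1 + 0·3 + 8·3 + 1·-1.
Output[0,1]: The receptive field on the input at this output position is [0 5 -3 / 1 -3 3]. Elementwise product with the kernel and sum: 0·-1 + 5·1 + -3·3 + 1·3 + 3·-1.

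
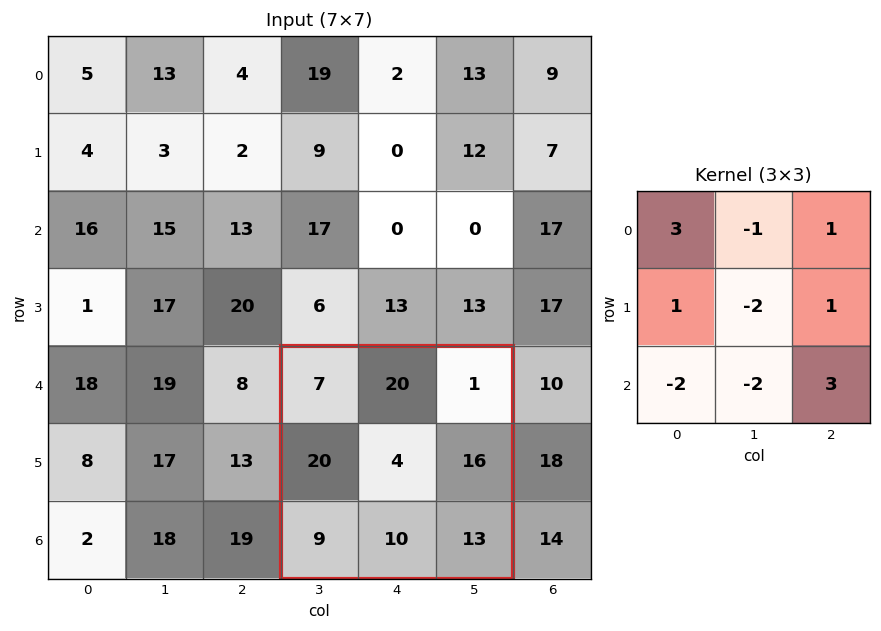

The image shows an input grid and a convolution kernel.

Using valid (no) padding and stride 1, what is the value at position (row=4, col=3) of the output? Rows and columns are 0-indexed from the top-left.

The receptive field on the input at this output position is [7 20 1 / 20 4 16 / 9 10 13]. Elementwise product with the kernel and sum: 7·3 + 20·-1 + 1·1 + 20·1 + 4·-2 + 16·1 + 9·-2 + 10·-2 + 13·3.

31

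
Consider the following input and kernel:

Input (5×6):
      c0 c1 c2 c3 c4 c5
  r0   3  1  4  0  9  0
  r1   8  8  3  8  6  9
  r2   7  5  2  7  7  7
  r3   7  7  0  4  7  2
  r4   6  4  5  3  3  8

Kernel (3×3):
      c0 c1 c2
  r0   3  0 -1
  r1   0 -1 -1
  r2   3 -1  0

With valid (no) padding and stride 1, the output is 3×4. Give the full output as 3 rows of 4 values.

Output[0,0]: The receptive field on the input at this output position is [3 1 4 / 8 8 3 / 7 5 2]. Elementwise product with the kernel and sum: 3·3 + 4·-1 + 8·-1 + 3·-1 + 7·3 + 5·-1.

10 5 -12 -1
28 28 -15 6
26 11 0 11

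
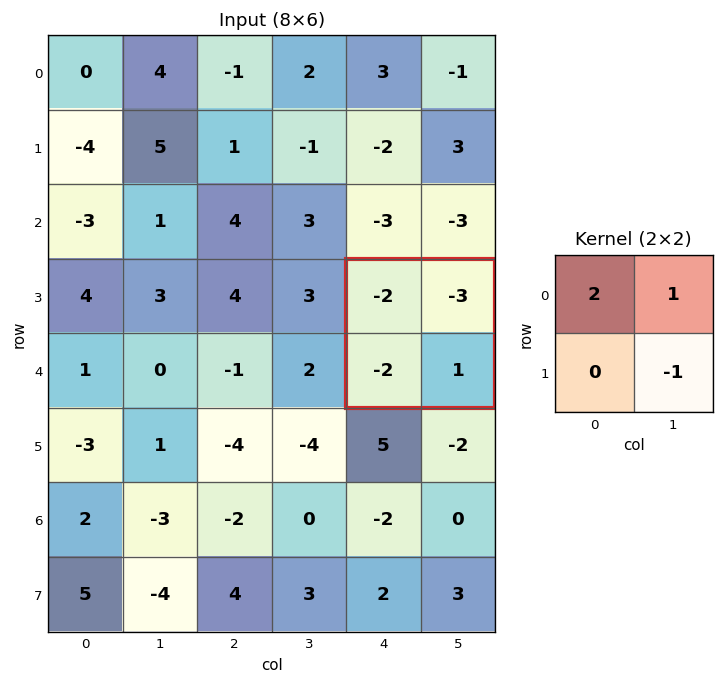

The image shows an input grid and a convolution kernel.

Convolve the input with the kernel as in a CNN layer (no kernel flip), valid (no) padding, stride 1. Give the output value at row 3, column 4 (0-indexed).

-8

The receptive field on the input at this output position is [-2 -3 / -2 1]. Elementwise product with the kernel and sum: -2·2 + -3·1 + 1·-1.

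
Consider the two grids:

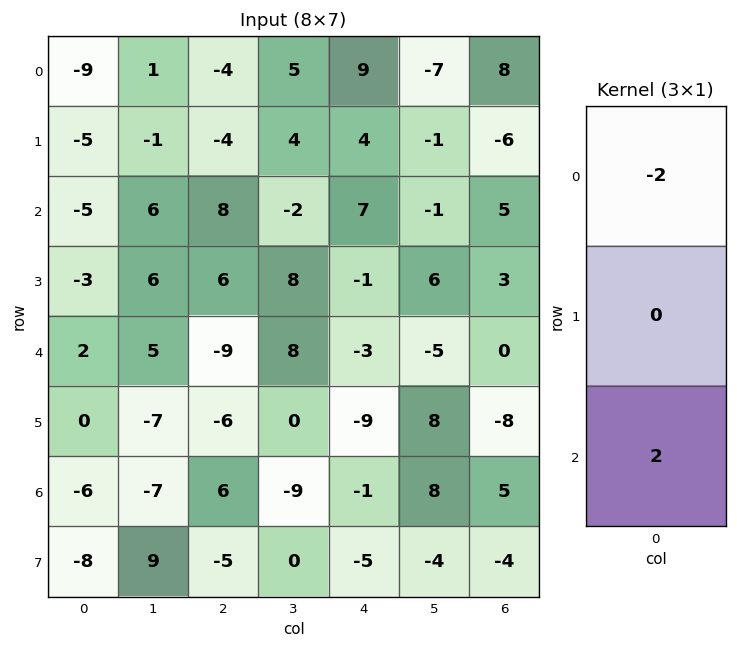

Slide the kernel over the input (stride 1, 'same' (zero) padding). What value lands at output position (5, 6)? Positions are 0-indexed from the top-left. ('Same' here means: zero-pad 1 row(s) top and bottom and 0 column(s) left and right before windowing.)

The receptive field on the zero-padded input at this output position is [0 / -8 / 5]. Elementwise product with the kernel and sum: 0·-2 + 5·2.

10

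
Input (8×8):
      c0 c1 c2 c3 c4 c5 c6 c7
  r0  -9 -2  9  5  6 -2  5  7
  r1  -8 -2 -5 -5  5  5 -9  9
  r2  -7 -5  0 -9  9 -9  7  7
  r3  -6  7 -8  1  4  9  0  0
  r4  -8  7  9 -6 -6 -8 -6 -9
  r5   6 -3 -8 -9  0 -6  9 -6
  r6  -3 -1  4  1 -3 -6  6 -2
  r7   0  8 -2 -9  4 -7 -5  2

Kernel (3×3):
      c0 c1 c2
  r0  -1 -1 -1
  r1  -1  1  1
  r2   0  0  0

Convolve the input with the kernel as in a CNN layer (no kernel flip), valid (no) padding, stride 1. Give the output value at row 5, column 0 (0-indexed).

11

The receptive field on the input at this output position is [6 -3 -8 / -3 -1 4 / 0 8 -2]. Elementwise product with the kernel and sum: 6·-1 + -3·-1 + -8·-1 + -3·-1 + -1·1 + 4·1.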